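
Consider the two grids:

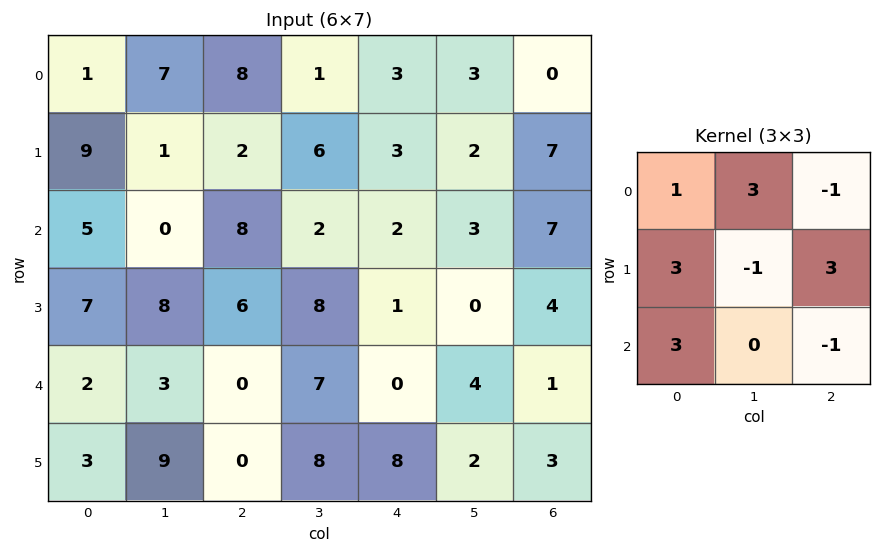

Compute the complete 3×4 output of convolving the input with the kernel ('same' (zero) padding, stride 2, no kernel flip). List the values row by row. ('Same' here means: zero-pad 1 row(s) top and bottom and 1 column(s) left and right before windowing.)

19 13 25 15
13 15 50 25
11 67 66 29

Output[0,0]: The receptive field on the zero-padded input at this output position is [0 0 0 / 0 1 7 / 0 9 1]. Elementwise product with the kernel and sum: 0·1 + 0·3 + 0·-1 + 0·3 + 1·-1 + 7·3 + 0·3 + 1·-1.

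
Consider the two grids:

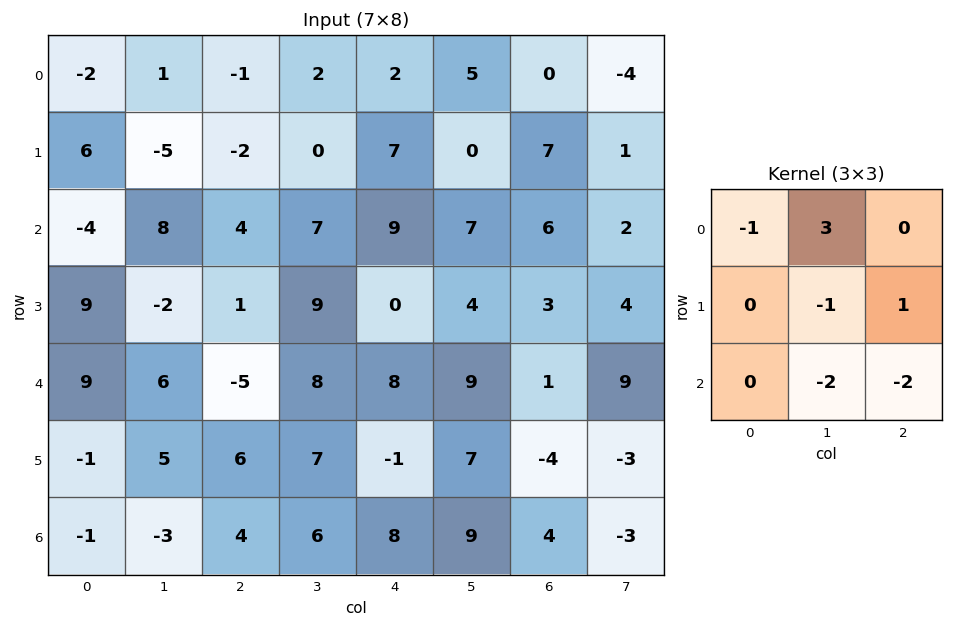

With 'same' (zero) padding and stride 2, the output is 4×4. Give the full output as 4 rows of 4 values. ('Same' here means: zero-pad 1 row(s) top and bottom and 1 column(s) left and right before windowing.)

Output[0,0]: The receptive field on the zero-padded input at this output position is [0 0 0 / 0 -2 1 / 0 6 -5]. Elementwise product with the kernel and sum: 0·-1 + 0·3 + -2·-1 + 1·1 + 6·-2 + -5·-2.
Output[0,1]: The receptive field on the zero-padded input at this output position is [0 0 0 / 1 -1 2 / -5 -2 0]. Elementwise product with the kernel and sum: 0·-1 + 0·3 + -1·-1 + 2·1 + -2·-2 + 0·-2.

1 7 -11 -20
16 -18 11 3
16 -8 -20 27
-5 15 -9 -26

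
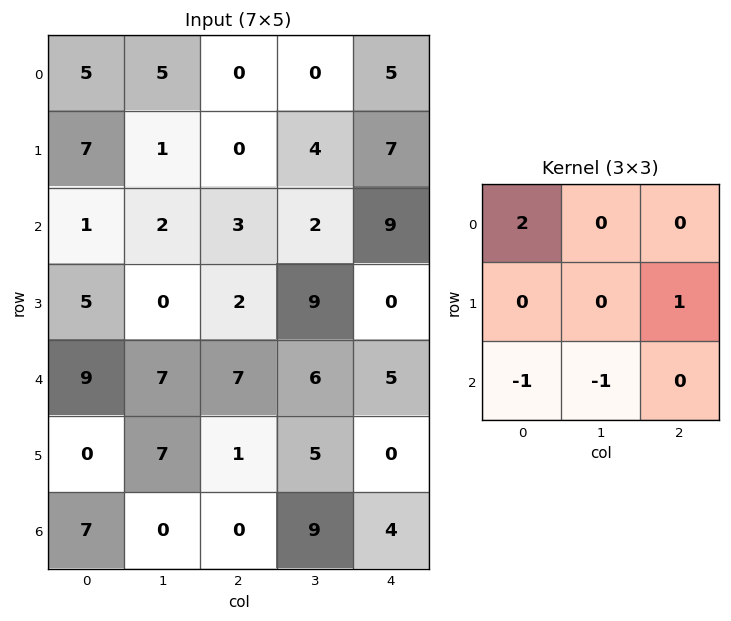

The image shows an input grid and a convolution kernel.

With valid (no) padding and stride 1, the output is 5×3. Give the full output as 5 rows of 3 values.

Output[0,0]: The receptive field on the input at this output position is [5 5 0 / 7 1 0 / 1 2 3]. Elementwise product with the kernel and sum: 5·2 + 0·1 + 1·-1 + 2·-1.
Output[0,1]: The receptive field on the input at this output position is [5 0 0 / 1 0 4 / 2 3 2]. Elementwise product with the kernel and sum: 5·2 + 4·1 + 2·-1 + 3·-1.

7 9 2
12 2 -2
-12 -1 -7
10 -2 3
12 19 5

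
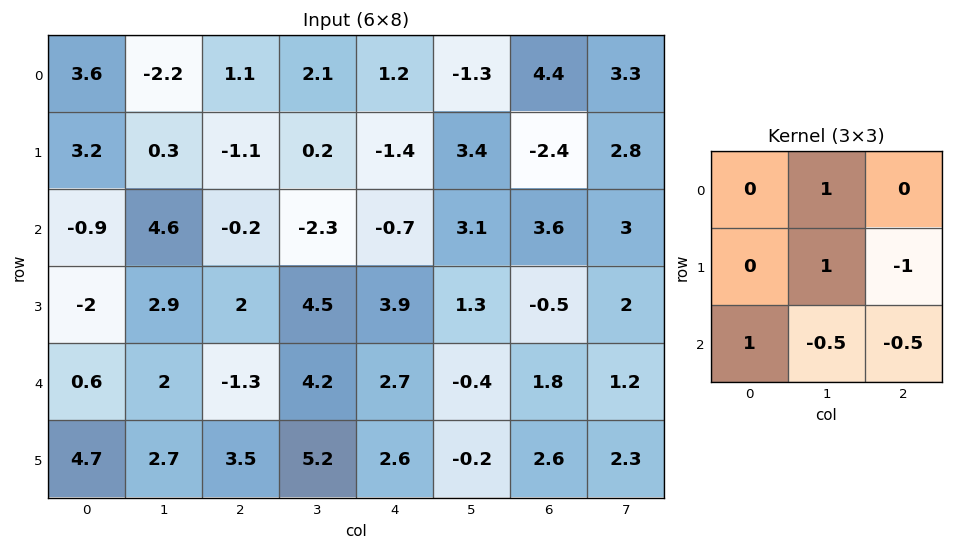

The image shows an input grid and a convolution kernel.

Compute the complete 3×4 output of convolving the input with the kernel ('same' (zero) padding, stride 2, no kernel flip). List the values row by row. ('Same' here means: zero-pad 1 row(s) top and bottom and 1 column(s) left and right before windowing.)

4.05 -0.25 1.7 4.3
-2.75 0.65 -3.3 -1.25
-7.1 -5.15 11 -2.55

Output[0,0]: The receptive field on the zero-padded input at this output position is [0 0 0 / 0 3.6 -2.2 / 0 3.2 0.3]. Elementwise product with the kernel and sum: 0·1 + 3.6·1 + -2.2·-1 + 0·1 + 3.2·-0.5 + 0.3·-0.5.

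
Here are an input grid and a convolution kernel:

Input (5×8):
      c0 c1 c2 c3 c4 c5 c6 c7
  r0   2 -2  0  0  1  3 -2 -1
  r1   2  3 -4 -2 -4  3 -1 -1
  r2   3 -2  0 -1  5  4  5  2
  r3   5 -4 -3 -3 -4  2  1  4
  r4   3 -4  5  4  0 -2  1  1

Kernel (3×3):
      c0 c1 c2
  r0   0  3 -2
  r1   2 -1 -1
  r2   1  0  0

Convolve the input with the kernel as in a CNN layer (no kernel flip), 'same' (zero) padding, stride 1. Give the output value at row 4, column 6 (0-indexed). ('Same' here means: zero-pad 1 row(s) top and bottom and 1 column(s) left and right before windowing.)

-11

The receptive field on the zero-padded input at this output position is [2 1 4 / -2 1 1 / 0 0 0]. Elementwise product with the kernel and sum: 1·3 + 4·-2 + -2·2 + 1·-1 + 1·-1 + 0·1.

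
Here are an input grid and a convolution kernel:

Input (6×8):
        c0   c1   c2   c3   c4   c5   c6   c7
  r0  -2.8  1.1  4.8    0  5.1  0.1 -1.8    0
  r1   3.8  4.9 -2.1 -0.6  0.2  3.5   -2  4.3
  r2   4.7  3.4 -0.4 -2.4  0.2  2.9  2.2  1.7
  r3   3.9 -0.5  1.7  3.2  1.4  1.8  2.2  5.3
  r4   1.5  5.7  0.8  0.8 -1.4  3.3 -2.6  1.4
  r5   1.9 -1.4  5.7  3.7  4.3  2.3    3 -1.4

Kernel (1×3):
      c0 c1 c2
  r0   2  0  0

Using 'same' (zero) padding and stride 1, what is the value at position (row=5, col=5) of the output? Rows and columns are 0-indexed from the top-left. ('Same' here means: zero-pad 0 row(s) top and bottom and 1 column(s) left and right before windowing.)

8.6

The receptive field on the zero-padded input at this output position is [4.3 2.3 3]. Elementwise product with the kernel and sum: 4.3·2.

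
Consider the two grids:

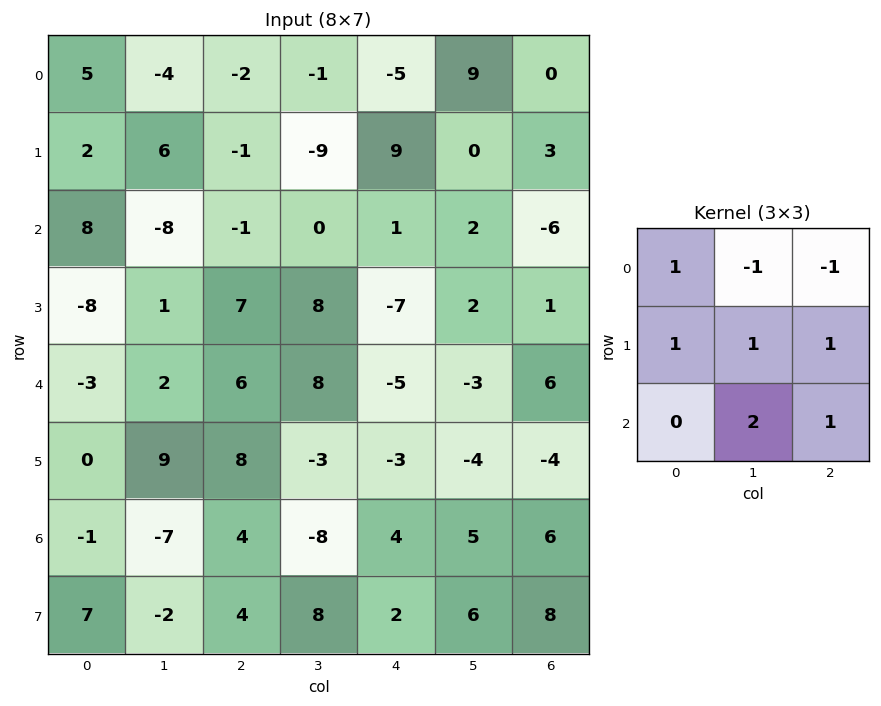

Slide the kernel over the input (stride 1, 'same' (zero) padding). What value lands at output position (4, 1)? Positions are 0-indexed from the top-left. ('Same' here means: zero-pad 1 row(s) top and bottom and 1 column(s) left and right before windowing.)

The receptive field on the zero-padded input at this output position is [-8 1 7 / -3 2 6 / 0 9 8]. Elementwise product with the kernel and sum: -8·1 + 1·-1 + 7·-1 + -3·1 + 2·1 + 6·1 + 9·2 + 8·1.

15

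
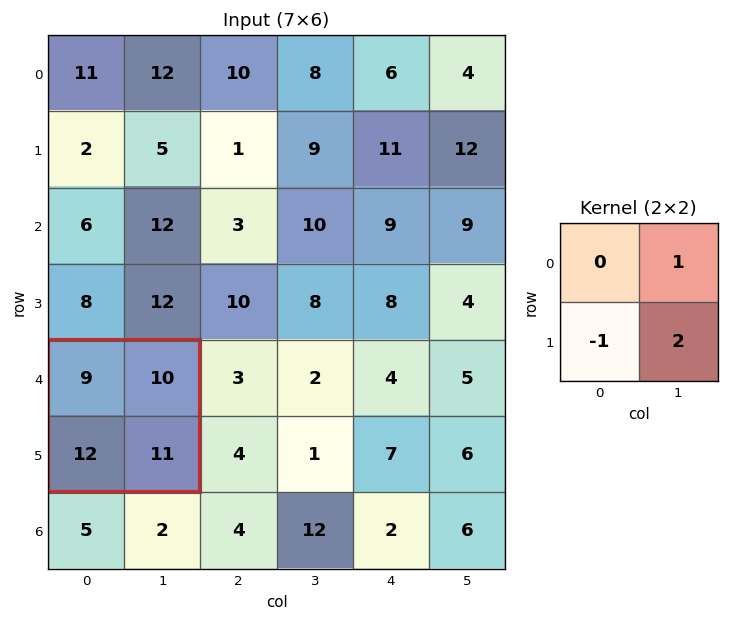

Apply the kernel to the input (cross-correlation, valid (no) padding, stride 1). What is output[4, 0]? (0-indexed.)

20

The receptive field on the input at this output position is [9 10 / 12 11]. Elementwise product with the kernel and sum: 10·1 + 12·-1 + 11·2.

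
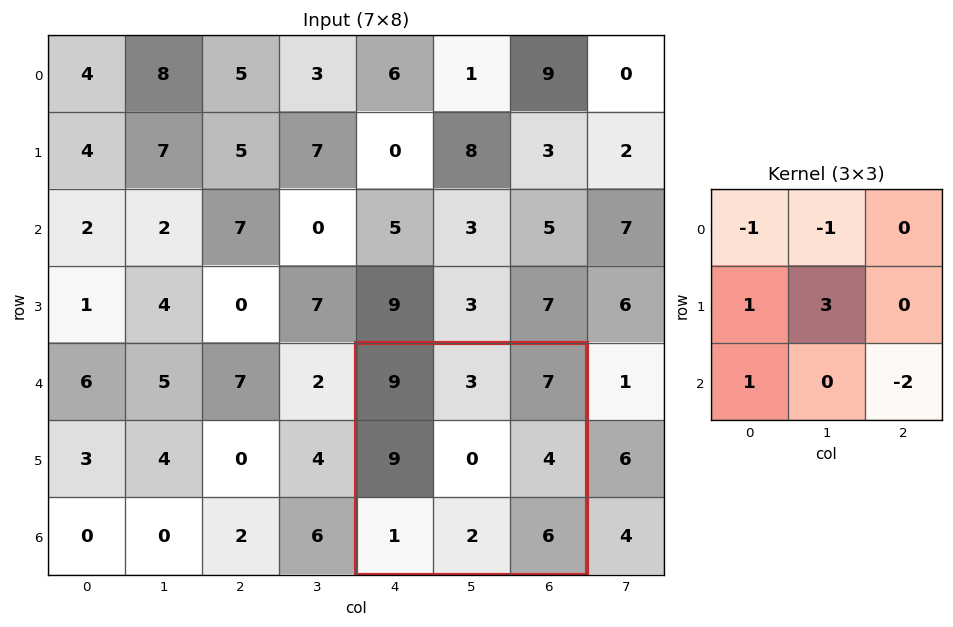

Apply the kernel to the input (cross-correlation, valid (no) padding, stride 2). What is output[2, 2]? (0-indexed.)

The receptive field on the input at this output position is [9 3 7 / 9 0 4 / 1 2 6]. Elementwise product with the kernel and sum: 9·-1 + 3·-1 + 9·1 + 0·3 + 1·1 + 6·-2.

-14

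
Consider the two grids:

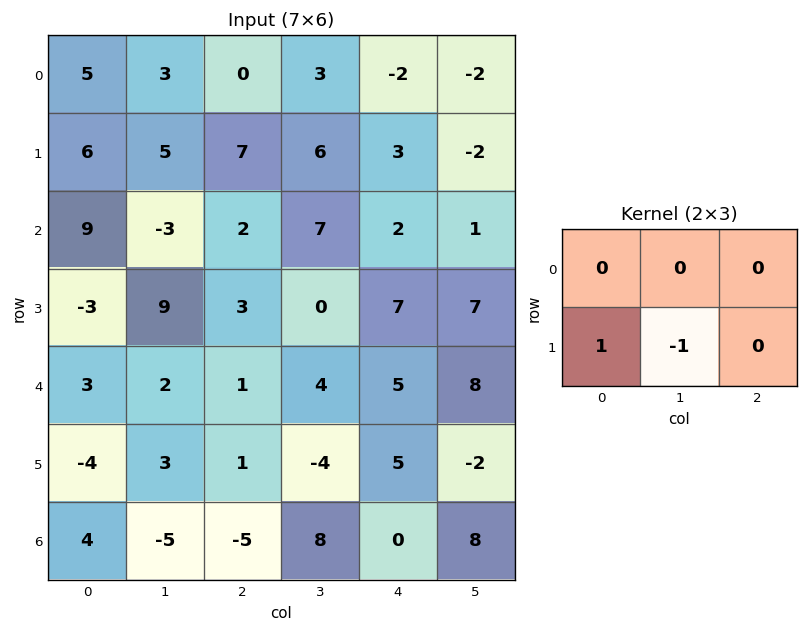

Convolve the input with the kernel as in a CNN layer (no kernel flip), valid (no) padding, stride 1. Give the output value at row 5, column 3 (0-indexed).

The receptive field on the input at this output position is [-4 5 -2 / 8 0 8]. Elementwise product with the kernel and sum: 8·1 + 0·-1.

8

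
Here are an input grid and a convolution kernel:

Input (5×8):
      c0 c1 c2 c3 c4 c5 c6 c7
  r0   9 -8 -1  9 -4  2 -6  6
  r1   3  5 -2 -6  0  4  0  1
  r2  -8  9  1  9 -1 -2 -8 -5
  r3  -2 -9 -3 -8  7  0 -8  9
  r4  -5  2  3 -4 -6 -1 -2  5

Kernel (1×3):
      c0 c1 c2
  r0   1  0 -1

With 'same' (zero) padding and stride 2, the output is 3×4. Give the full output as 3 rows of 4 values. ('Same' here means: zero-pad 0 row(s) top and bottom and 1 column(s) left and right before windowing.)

8 -17 7 -4
-9 0 11 3
-2 6 -3 -6

Output[0,0]: The receptive field on the zero-padded input at this output position is [0 9 -8]. Elementwise product with the kernel and sum: 0·1 + -8·-1.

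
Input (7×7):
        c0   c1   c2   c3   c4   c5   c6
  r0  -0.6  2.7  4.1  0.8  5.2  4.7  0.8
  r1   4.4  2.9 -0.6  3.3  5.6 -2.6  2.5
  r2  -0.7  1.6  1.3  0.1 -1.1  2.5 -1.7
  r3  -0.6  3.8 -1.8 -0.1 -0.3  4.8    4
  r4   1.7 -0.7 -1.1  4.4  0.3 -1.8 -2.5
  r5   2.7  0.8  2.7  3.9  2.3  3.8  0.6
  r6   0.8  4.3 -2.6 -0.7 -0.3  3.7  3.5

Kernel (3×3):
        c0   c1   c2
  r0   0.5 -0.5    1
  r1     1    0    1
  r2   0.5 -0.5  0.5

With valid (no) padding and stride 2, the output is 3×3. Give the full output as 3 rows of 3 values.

Output[0,0]: The receptive field on the input at this output position is [-0.6 2.7 4.1 / 4.4 2.9 -0.6 / -0.7 1.6 1.3]. Elementwise product with the kernel and sum: -0.6·0.5 + 2.7·-0.5 + 4.1·1 + 4.4·1 + -0.6·1 + -0.7·0.5 + 1.6·-0.5 + 1.3·0.5.

5.75 11.9 6.5
-1.6 -5.2 0
2.45 1.45 1.2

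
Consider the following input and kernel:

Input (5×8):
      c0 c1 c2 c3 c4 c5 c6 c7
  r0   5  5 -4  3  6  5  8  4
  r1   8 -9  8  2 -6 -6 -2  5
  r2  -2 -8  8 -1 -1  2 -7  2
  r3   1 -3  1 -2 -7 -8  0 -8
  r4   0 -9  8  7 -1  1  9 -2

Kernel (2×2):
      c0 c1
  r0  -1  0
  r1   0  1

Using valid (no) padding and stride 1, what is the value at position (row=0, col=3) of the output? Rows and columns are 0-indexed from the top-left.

-9

The receptive field on the input at this output position is [3 6 / 2 -6]. Elementwise product with the kernel and sum: 3·-1 + -6·1.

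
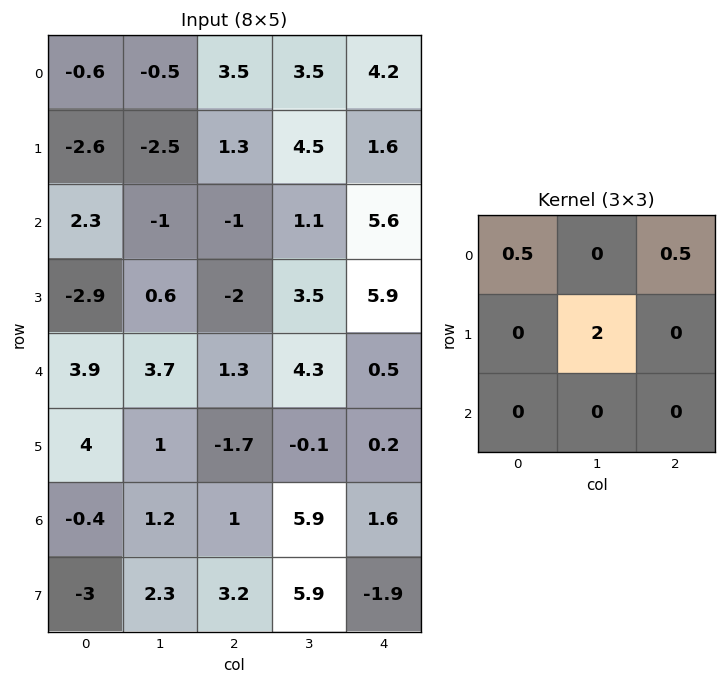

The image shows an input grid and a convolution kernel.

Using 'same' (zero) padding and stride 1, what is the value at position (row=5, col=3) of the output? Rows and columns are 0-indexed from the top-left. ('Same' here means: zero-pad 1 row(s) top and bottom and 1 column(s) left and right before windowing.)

The receptive field on the zero-padded input at this output position is [1.3 4.3 0.5 / -1.7 -0.1 0.2 / 1 5.9 1.6]. Elementwise product with the kernel and sum: 1.3·0.5 + 0.5·0.5 + -0.1·2.

0.7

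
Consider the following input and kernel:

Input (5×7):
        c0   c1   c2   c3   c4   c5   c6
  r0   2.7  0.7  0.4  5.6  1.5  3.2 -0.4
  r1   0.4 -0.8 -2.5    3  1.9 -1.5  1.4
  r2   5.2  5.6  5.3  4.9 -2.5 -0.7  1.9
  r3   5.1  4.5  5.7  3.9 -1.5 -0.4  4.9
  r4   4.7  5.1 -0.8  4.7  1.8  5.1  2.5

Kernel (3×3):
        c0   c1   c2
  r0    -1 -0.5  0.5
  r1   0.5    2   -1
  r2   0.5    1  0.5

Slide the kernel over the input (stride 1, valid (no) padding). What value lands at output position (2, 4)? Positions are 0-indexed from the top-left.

4.6

The receptive field on the input at this output position is [-2.5 -0.7 1.9 / -1.5 -0.4 4.9 / 1.8 5.1 2.5]. Elementwise product with the kernel and sum: -2.5·-1 + -0.7·-0.5 + 1.9·0.5 + -1.5·0.5 + -0.4·2 + 4.9·-1 + 1.8·0.5 + 5.1·1 + 2.5·0.5.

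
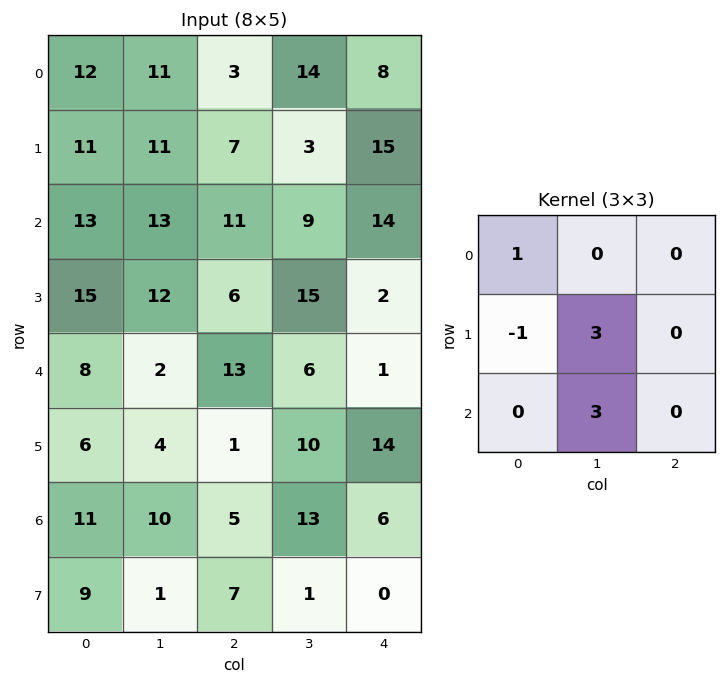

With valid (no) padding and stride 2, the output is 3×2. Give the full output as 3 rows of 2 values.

73 32
40 68
44 81

Output[0,0]: The receptive field on the input at this output position is [12 11 3 / 11 11 7 / 13 13 11]. Elementwise product with the kernel and sum: 12·1 + 11·-1 + 11·3 + 13·3.
Output[0,1]: The receptive field on the input at this output position is [3 14 8 / 7 3 15 / 11 9 14]. Elementwise product with the kernel and sum: 3·1 + 7·-1 + 3·3 + 9·3.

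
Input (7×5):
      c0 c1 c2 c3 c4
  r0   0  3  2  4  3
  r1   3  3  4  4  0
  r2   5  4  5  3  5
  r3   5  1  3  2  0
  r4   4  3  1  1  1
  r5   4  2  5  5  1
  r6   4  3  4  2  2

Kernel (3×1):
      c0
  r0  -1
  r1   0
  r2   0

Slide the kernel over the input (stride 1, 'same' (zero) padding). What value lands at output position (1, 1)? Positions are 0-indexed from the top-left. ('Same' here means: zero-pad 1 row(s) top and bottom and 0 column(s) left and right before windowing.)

-3

The receptive field on the zero-padded input at this output position is [3 / 3 / 4]. Elementwise product with the kernel and sum: 3·-1.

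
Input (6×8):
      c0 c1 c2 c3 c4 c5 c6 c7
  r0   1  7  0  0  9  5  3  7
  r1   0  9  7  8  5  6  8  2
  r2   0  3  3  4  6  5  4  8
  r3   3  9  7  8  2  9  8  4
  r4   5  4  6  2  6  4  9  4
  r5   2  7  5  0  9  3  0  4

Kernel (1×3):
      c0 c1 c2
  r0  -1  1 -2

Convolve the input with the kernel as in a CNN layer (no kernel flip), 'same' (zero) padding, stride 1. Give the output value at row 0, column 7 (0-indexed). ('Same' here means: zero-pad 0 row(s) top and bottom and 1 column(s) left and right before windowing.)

The receptive field on the zero-padded input at this output position is [3 7 0]. Elementwise product with the kernel and sum: 3·-1 + 7·1 + 0·-2.

4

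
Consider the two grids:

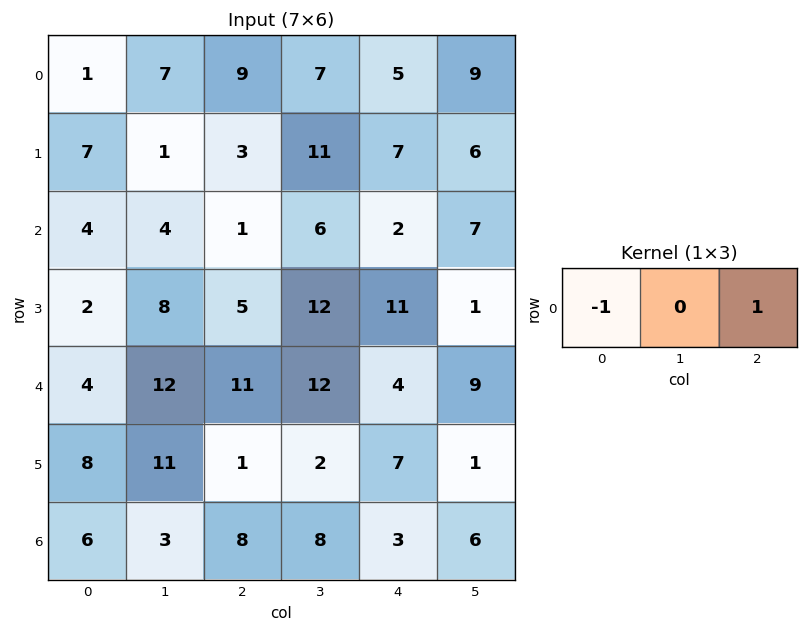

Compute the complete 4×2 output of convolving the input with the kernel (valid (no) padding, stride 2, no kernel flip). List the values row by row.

8 -4
-3 1
7 -7
2 -5

Output[0,0]: The receptive field on the input at this output position is [1 7 9]. Elementwise product with the kernel and sum: 1·-1 + 9·1.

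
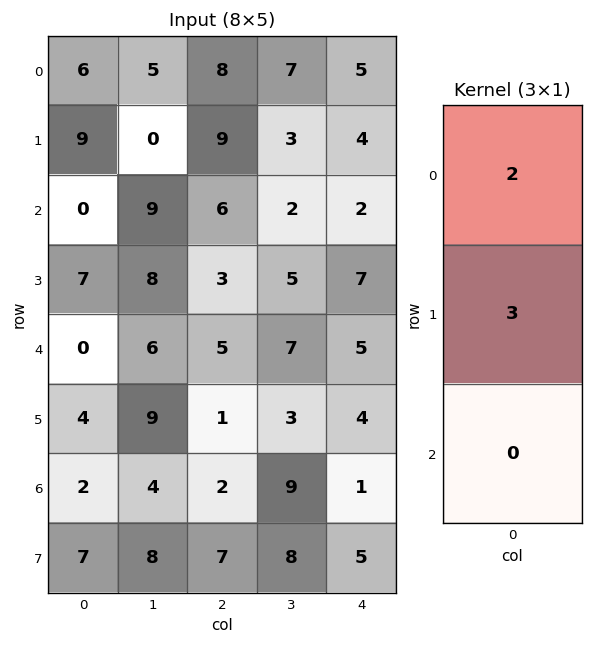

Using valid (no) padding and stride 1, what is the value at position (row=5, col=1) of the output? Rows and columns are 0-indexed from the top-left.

The receptive field on the input at this output position is [9 / 4 / 8]. Elementwise product with the kernel and sum: 9·2 + 4·3.

30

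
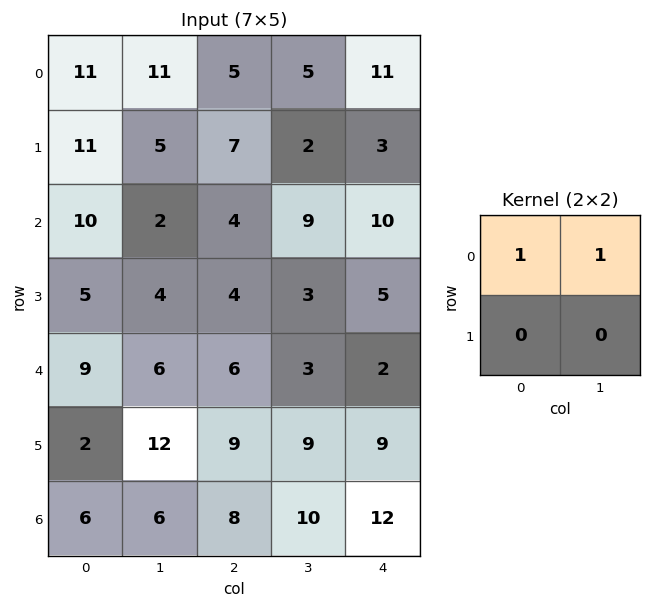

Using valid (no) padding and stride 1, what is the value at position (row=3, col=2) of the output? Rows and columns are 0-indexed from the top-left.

7

The receptive field on the input at this output position is [4 3 / 6 3]. Elementwise product with the kernel and sum: 4·1 + 3·1.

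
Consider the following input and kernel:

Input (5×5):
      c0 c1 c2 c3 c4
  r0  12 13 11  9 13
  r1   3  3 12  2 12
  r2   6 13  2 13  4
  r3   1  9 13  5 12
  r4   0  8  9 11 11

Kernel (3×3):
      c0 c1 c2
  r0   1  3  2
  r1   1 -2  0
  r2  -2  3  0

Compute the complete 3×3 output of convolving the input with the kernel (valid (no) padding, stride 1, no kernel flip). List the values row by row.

97 23 107
41 73 7
56 39 67

Output[0,0]: The receptive field on the input at this output position is [12 13 11 / 3 3 12 / 6 13 2]. Elementwise product with the kernel and sum: 12·1 + 13·3 + 11·2 + 3·1 + 3·-2 + 6·-2 + 13·3.
Output[0,1]: The receptive field on the input at this output position is [13 11 9 / 3 12 2 / 13 2 13]. Elementwise product with the kernel and sum: 13·1 + 11·3 + 9·2 + 3·1 + 12·-2 + 13·-2 + 2·3.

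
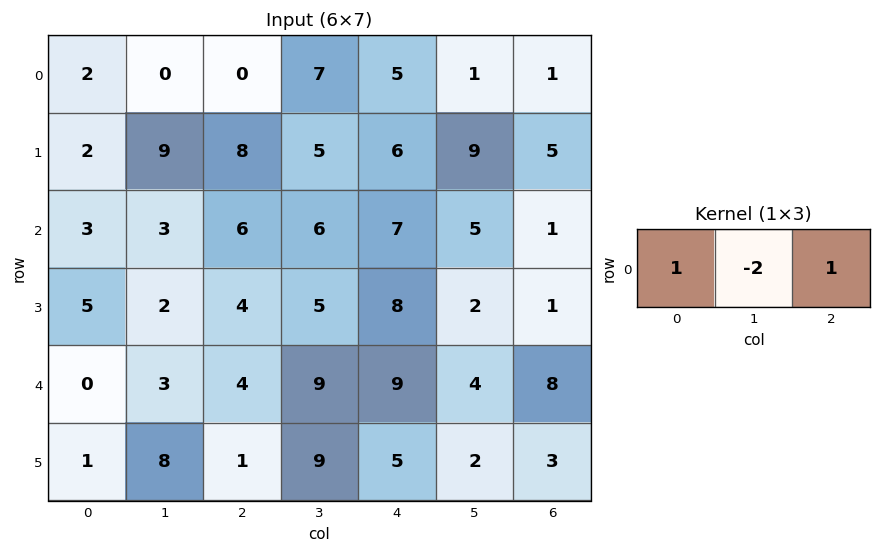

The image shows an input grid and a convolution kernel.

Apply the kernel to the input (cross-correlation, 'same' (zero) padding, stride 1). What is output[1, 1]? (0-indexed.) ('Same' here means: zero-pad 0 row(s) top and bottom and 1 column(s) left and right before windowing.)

The receptive field on the zero-padded input at this output position is [2 9 8]. Elementwise product with the kernel and sum: 2·1 + 9·-2 + 8·1.

-8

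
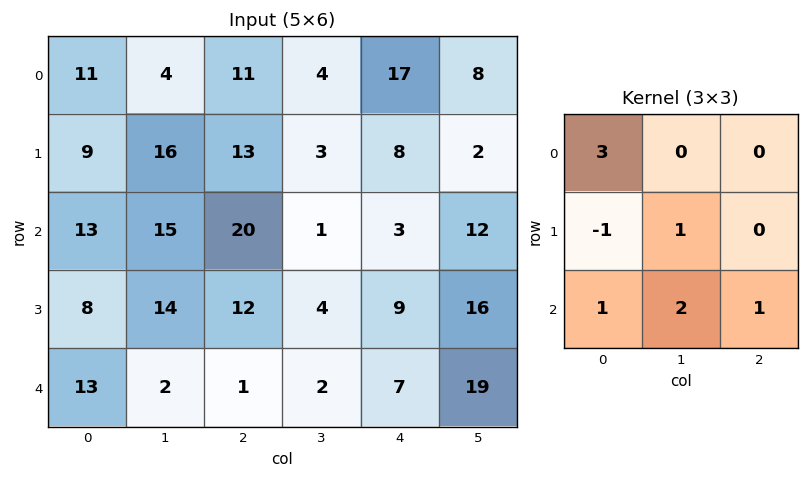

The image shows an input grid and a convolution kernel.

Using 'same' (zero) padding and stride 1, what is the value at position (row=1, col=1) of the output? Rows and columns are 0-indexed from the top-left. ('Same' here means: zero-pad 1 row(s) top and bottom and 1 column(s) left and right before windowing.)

103

The receptive field on the zero-padded input at this output position is [11 4 11 / 9 16 13 / 13 15 20]. Elementwise product with the kernel and sum: 11·3 + 9·-1 + 16·1 + 13·1 + 15·2 + 20·1.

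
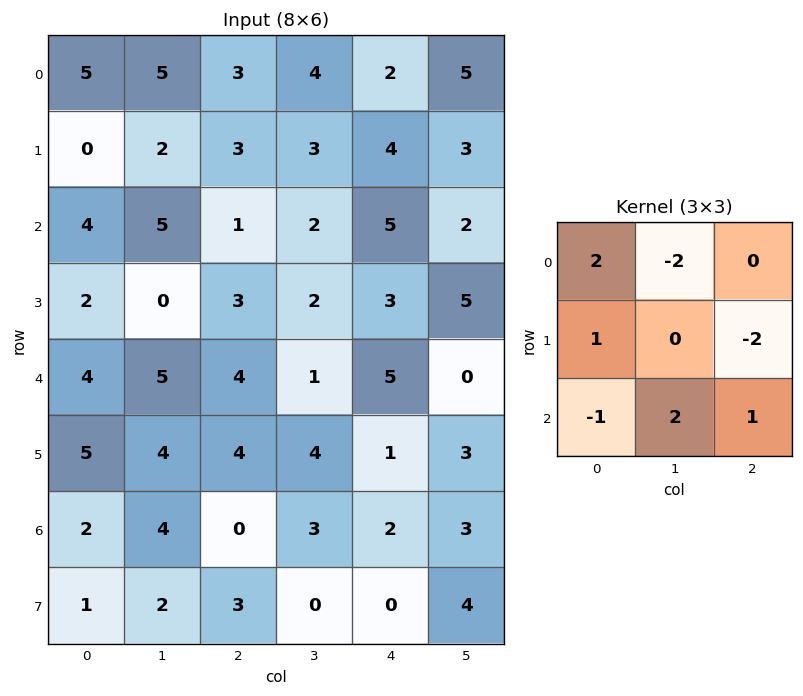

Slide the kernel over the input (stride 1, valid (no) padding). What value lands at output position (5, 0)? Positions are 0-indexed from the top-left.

The receptive field on the input at this output position is [5 4 4 / 2 4 0 / 1 2 3]. Elementwise product with the kernel and sum: 5·2 + 4·-2 + 2·1 + 0·-2 + 1·-1 + 2·2 + 3·1.

10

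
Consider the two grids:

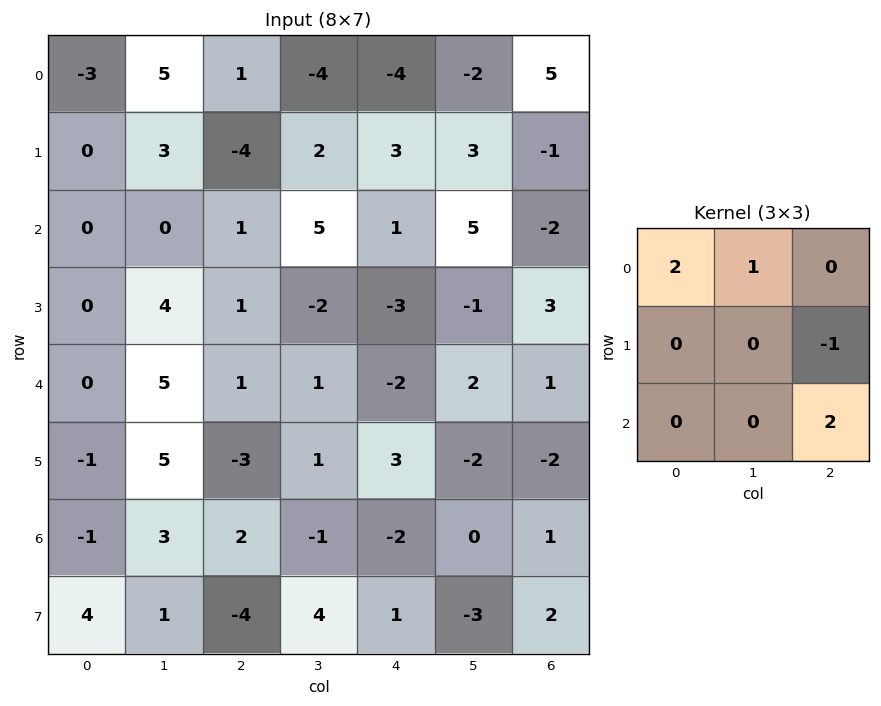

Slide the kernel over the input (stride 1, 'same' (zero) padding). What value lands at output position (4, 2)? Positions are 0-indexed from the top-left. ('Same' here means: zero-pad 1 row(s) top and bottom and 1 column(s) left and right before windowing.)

10

The receptive field on the zero-padded input at this output position is [4 1 -2 / 5 1 1 / 5 -3 1]. Elementwise product with the kernel and sum: 4·2 + 1·1 + 1·-1 + 1·2.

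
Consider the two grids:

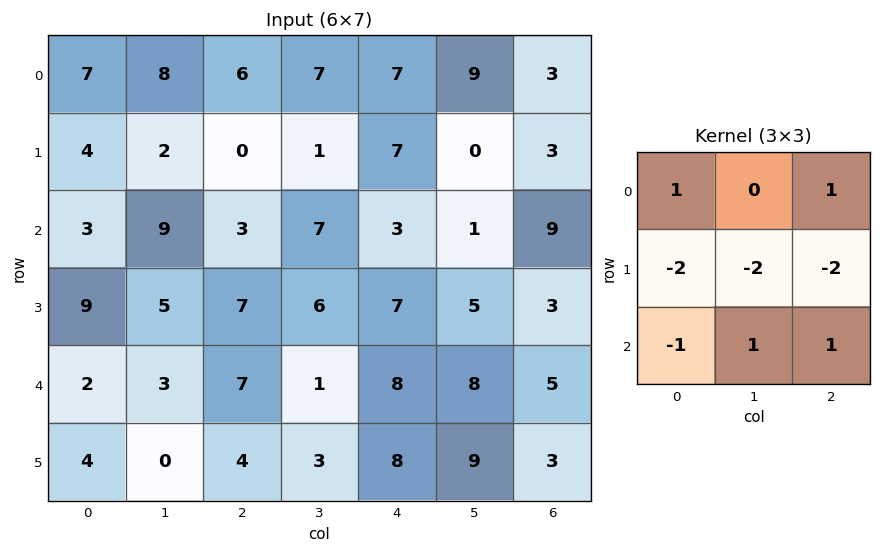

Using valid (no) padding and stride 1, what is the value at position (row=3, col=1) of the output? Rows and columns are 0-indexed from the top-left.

The receptive field on the input at this output position is [5 7 6 / 3 7 1 / 0 4 3]. Elementwise product with the kernel and sum: 5·1 + 6·1 + 3·-2 + 7·-2 + 1·-2 + 0·-1 + 4·1 + 3·1.

-4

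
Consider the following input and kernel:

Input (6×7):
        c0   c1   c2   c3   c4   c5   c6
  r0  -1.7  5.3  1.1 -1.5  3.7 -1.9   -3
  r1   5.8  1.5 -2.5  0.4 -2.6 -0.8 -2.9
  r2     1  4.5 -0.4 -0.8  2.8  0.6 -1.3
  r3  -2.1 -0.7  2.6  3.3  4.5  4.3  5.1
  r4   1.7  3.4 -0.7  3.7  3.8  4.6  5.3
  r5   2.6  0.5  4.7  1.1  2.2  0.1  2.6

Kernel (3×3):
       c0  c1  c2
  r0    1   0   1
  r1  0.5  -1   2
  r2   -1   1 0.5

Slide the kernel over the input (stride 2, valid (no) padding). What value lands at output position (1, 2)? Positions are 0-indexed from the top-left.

The receptive field on the input at this output position is [2.8 0.6 -1.3 / 4.5 4.3 5.1 / 3.8 4.6 5.3]. Elementwise product with the kernel and sum: 2.8·1 + -1.3·1 + 4.5·0.5 + 4.3·-1 + 5.1·2 + 3.8·-1 + 4.6·1 + 5.3·0.5.

13.1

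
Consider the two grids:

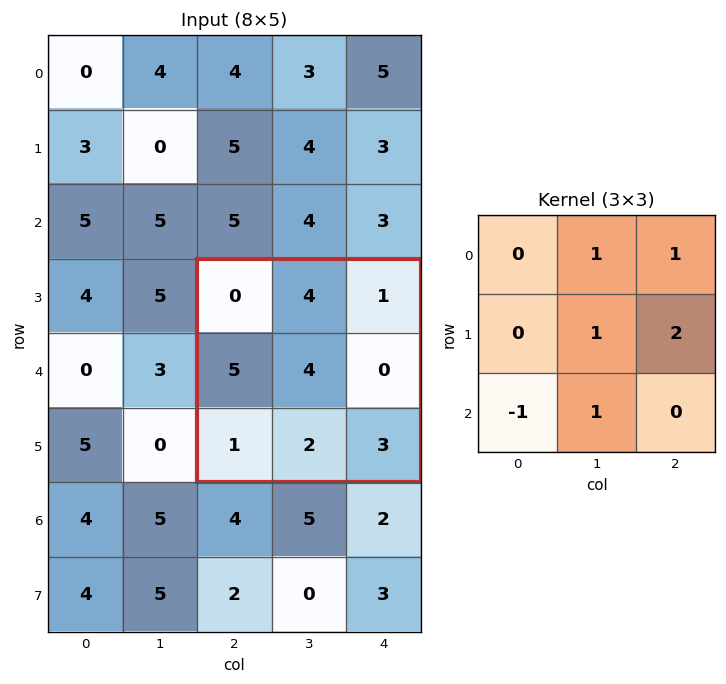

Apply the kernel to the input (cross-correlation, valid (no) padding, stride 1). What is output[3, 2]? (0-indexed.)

10

The receptive field on the input at this output position is [0 4 1 / 5 4 0 / 1 2 3]. Elementwise product with the kernel and sum: 4·1 + 1·1 + 4·1 + 0·2 + 1·-1 + 2·1.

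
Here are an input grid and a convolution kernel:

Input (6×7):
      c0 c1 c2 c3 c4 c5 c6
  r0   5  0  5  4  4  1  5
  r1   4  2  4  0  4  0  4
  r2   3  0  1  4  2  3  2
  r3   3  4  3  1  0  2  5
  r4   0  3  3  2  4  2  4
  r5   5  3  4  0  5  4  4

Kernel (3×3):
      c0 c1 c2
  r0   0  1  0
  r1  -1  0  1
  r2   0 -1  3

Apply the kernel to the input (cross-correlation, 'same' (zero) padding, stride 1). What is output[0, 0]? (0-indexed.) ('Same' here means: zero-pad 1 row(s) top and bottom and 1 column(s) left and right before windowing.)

The receptive field on the zero-padded input at this output position is [0 0 0 / 0 5 0 / 0 4 2]. Elementwise product with the kernel and sum: 0·1 + 0·-1 + 0·1 + 4·-1 + 2·3.

2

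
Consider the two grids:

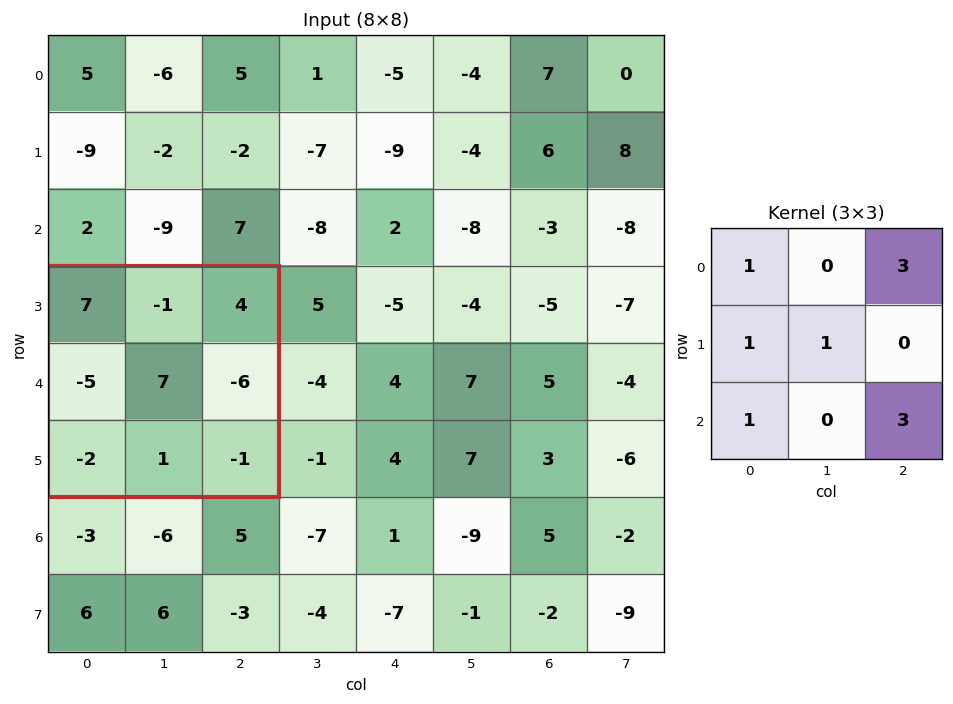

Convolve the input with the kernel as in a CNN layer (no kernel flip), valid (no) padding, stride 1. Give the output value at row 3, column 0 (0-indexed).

16

The receptive field on the input at this output position is [7 -1 4 / -5 7 -6 / -2 1 -1]. Elementwise product with the kernel and sum: 7·1 + 4·3 + -5·1 + 7·1 + -2·1 + -1·3.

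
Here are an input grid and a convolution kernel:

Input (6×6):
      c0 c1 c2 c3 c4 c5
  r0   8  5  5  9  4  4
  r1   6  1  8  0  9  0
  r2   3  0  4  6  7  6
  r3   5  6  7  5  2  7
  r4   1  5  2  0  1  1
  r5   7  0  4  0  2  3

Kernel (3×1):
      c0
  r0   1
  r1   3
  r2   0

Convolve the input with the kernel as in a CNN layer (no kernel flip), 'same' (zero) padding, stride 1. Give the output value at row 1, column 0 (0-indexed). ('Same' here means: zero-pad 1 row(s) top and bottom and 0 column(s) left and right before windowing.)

26

The receptive field on the zero-padded input at this output position is [8 / 6 / 3]. Elementwise product with the kernel and sum: 8·1 + 6·3.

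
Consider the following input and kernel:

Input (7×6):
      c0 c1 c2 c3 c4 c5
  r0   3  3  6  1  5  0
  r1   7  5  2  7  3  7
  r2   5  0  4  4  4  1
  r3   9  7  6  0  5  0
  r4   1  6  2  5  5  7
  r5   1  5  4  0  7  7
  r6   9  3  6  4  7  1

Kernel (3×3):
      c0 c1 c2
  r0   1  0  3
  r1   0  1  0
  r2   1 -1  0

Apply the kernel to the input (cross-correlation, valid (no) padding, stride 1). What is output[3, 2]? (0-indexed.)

30

The receptive field on the input at this output position is [6 0 5 / 2 5 5 / 4 0 7]. Elementwise product with the kernel and sum: 6·1 + 5·3 + 5·1 + 4·1 + 0·-1.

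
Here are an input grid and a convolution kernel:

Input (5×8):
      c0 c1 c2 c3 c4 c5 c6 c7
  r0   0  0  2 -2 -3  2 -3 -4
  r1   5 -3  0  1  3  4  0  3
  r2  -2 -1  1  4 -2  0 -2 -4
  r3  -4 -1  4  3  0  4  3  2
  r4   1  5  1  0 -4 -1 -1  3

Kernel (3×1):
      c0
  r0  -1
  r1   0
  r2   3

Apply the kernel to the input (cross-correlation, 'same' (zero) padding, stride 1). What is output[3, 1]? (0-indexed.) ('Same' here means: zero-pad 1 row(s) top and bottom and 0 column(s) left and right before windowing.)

16

The receptive field on the zero-padded input at this output position is [-1 / -1 / 5]. Elementwise product with the kernel and sum: -1·-1 + 5·3.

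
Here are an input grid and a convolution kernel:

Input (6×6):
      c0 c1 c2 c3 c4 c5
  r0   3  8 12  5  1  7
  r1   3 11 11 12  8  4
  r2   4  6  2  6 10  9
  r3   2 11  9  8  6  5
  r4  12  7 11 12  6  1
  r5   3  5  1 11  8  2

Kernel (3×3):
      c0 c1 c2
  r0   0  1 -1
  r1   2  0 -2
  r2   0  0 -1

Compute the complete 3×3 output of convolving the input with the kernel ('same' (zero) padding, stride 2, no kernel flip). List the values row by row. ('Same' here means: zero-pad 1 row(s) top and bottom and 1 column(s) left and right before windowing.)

-27 -6 -8
-31 -9 -7
-28 -20 21

Output[0,0]: The receptive field on the zero-padded input at this output position is [0 0 0 / 0 3 8 / 0 3 11]. Elementwise product with the kernel and sum: 0·1 + 0·-1 + 0·2 + 8·-2 + 11·-1.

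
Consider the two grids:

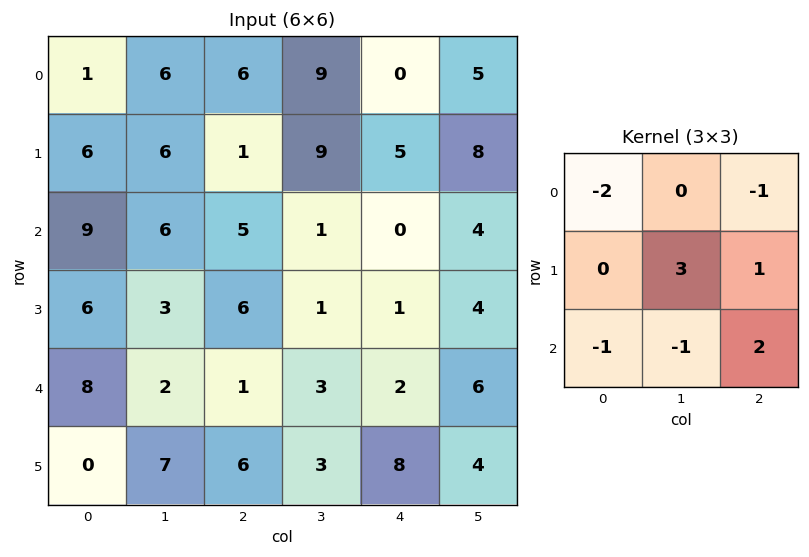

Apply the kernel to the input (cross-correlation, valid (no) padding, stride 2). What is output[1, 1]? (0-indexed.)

-6

The receptive field on the input at this output position is [5 1 0 / 6 1 1 / 1 3 2]. Elementwise product with the kernel and sum: 5·-2 + 0·-1 + 1·3 + 1·1 + 1·-1 + 3·-1 + 2·2.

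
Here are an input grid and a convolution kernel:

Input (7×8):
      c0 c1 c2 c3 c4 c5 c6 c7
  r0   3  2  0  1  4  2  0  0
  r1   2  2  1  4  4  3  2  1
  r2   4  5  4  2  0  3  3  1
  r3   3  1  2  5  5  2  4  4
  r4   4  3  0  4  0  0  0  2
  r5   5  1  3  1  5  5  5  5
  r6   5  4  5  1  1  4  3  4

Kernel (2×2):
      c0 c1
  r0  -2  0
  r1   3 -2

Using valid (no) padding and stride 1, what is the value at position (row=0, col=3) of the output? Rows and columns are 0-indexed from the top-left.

2

The receptive field on the input at this output position is [1 4 / 4 4]. Elementwise product with the kernel and sum: 1·-2 + 4·3 + 4·-2.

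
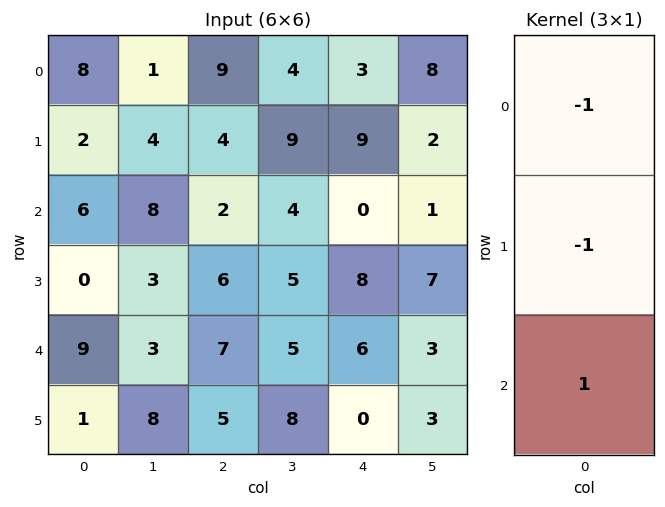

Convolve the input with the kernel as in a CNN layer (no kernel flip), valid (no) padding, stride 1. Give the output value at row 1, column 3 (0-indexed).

-8

The receptive field on the input at this output position is [9 / 4 / 5]. Elementwise product with the kernel and sum: 9·-1 + 4·-1 + 5·1.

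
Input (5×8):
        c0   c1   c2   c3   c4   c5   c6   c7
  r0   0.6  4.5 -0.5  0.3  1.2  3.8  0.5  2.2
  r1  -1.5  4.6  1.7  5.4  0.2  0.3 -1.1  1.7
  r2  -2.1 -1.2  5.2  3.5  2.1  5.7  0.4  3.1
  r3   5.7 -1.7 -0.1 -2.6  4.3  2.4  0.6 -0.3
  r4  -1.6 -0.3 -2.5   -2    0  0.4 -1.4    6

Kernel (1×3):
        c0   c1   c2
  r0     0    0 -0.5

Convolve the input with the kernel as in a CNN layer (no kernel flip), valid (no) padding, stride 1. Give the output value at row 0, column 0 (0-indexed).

0.25

The receptive field on the input at this output position is [0.6 4.5 -0.5]. Elementwise product with the kernel and sum: -0.5·-0.5.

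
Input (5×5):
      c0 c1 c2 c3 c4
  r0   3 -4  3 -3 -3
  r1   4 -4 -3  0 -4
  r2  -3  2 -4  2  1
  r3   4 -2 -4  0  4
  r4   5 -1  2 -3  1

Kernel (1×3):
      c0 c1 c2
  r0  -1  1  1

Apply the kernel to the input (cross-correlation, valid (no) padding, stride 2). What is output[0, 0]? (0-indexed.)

The receptive field on the input at this output position is [3 -4 3]. Elementwise product with the kernel and sum: 3·-1 + -4·1 + 3·1.

-4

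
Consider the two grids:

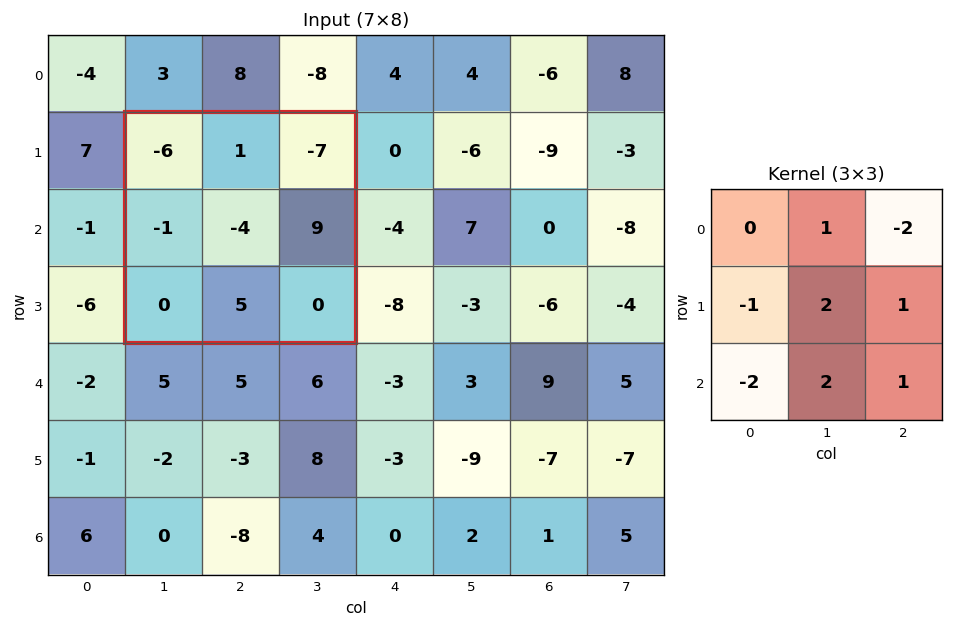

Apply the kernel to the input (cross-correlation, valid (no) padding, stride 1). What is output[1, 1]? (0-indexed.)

The receptive field on the input at this output position is [-6 1 -7 / -1 -4 9 / 0 5 0]. Elementwise product with the kernel and sum: 1·1 + -7·-2 + -1·-1 + -4·2 + 9·1 + 0·-2 + 5·2 + 0·1.

27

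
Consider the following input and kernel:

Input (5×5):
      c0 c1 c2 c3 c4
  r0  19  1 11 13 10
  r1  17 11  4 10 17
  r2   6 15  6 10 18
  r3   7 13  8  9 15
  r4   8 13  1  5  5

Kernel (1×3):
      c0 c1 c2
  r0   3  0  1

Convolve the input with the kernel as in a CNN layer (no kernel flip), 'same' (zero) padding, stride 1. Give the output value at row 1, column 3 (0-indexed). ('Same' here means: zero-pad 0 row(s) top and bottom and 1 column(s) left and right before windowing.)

29

The receptive field on the zero-padded input at this output position is [4 10 17]. Elementwise product with the kernel and sum: 4·3 + 17·1.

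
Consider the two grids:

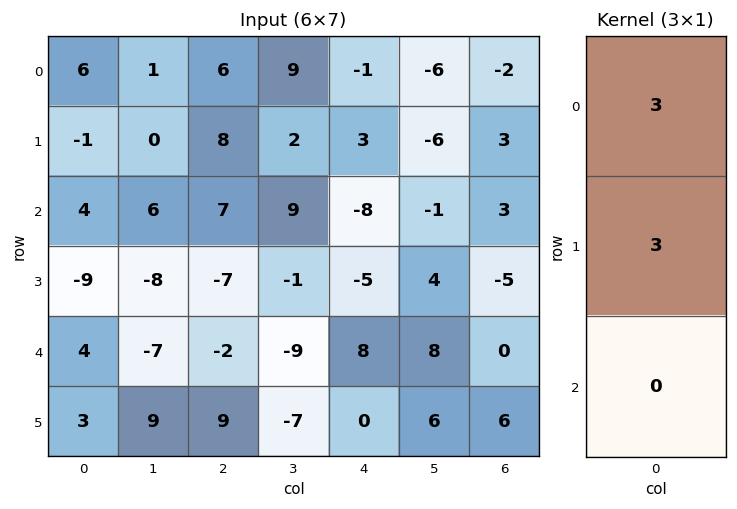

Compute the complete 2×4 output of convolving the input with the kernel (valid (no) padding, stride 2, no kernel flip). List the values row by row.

Output[0,0]: The receptive field on the input at this output position is [6 / -1 / 4]. Elementwise product with the kernel and sum: 6·3 + -1·3.
Output[0,1]: The receptive field on the input at this output position is [6 / 8 / 7]. Elementwise product with the kernel and sum: 6·3 + 8·3.

15 42 6 3
-15 0 -39 -6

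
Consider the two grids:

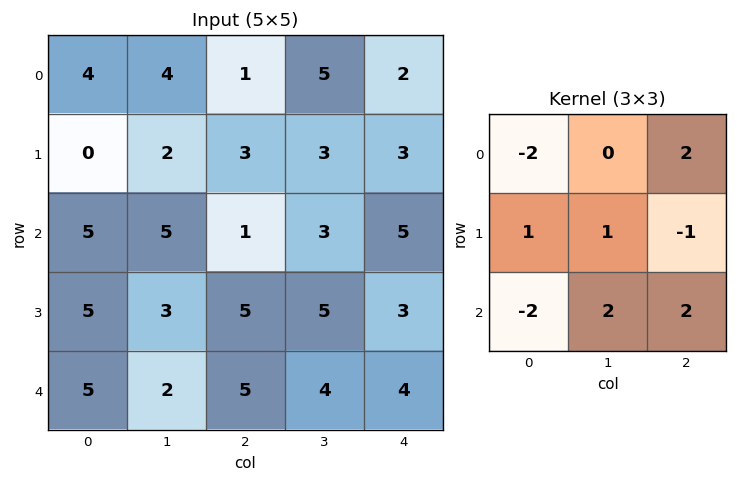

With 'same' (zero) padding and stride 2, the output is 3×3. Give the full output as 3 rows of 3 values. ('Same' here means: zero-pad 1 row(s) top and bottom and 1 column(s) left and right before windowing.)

4 8 7
20 19 -2
9 7 -2

Output[0,0]: The receptive field on the zero-padded input at this output position is [0 0 0 / 0 4 4 / 0 0 2]. Elementwise product with the kernel and sum: 0·-2 + 0·2 + 0·1 + 4·1 + 4·-1 + 0·-2 + 0·2 + 2·2.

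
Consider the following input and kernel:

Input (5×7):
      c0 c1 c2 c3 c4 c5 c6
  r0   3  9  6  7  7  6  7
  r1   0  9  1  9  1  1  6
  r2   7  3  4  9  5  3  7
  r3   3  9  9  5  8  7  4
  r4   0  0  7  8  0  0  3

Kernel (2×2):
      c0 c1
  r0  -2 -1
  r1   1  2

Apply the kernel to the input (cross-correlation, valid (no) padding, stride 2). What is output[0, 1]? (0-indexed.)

0

The receptive field on the input at this output position is [6 7 / 1 9]. Elementwise product with the kernel and sum: 6·-2 + 7·-1 + 1·1 + 9·2.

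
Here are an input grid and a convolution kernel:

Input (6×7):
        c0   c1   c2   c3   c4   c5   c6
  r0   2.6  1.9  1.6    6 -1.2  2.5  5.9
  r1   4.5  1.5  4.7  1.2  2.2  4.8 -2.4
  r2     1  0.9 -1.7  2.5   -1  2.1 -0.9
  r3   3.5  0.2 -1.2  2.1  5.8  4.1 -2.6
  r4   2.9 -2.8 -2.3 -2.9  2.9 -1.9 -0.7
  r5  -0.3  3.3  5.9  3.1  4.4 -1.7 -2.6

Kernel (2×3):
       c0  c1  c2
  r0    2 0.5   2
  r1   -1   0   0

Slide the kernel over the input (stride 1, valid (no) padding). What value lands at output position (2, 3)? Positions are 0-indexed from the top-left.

6.6

The receptive field on the input at this output position is [2.5 -1 2.1 / 2.1 5.8 4.1]. Elementwise product with the kernel and sum: 2.5·2 + -1·0.5 + 2.1·2 + 2.1·-1.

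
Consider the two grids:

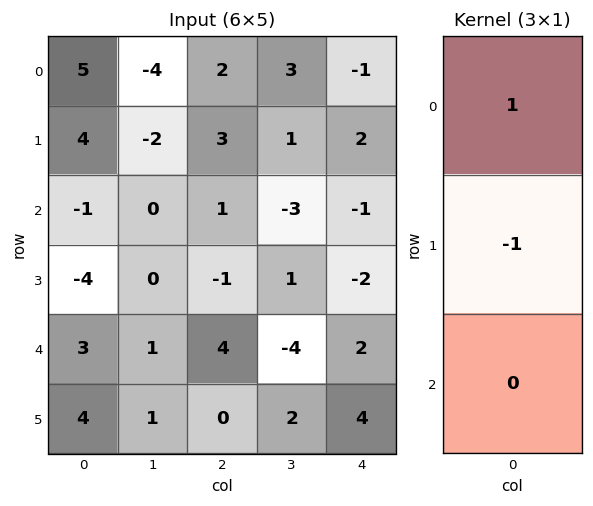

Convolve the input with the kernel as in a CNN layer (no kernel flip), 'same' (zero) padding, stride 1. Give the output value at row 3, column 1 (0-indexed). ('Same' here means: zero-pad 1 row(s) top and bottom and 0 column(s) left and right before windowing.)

The receptive field on the zero-padded input at this output position is [0 / 0 / 1]. Elementwise product with the kernel and sum: 0·1 + 0·-1.

0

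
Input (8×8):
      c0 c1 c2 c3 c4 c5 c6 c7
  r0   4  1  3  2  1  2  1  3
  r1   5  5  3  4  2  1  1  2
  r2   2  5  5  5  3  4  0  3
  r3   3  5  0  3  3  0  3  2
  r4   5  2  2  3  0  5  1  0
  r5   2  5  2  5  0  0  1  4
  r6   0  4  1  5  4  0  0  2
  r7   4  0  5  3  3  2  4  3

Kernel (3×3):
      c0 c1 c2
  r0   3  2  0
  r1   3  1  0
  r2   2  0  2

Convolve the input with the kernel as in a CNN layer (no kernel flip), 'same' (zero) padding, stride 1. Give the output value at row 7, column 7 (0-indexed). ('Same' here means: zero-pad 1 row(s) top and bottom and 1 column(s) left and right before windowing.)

19

The receptive field on the zero-padded input at this output position is [0 2 0 / 4 3 0 / 0 0 0]. Elementwise product with the kernel and sum: 0·3 + 2·2 + 4·3 + 3·1 + 0·2 + 0·2.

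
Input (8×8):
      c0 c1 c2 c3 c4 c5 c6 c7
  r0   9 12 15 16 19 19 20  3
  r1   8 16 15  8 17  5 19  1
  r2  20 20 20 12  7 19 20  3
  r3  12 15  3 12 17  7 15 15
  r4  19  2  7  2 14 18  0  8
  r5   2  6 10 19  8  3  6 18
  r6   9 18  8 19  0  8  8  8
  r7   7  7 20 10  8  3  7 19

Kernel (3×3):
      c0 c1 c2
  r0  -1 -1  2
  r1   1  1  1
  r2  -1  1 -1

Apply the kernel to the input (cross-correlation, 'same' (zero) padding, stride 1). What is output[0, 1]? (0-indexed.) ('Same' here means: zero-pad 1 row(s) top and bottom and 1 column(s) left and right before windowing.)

29

The receptive field on the zero-padded input at this output position is [0 0 0 / 9 12 15 / 8 16 15]. Elementwise product with the kernel and sum: 0·-1 + 0·-1 + 0·2 + 9·1 + 12·1 + 15·1 + 8·-1 + 16·1 + 15·-1.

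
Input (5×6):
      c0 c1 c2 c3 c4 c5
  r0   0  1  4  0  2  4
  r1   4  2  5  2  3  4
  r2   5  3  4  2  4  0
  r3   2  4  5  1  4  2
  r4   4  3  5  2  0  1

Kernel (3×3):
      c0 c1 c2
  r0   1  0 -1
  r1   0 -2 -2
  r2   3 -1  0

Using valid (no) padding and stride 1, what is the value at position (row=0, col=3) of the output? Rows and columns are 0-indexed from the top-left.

The receptive field on the input at this output position is [0 2 4 / 2 3 4 / 2 4 0]. Elementwise product with the kernel and sum: 0·1 + 4·-1 + 3·-2 + 4·-2 + 2·3 + 4·-1.

-16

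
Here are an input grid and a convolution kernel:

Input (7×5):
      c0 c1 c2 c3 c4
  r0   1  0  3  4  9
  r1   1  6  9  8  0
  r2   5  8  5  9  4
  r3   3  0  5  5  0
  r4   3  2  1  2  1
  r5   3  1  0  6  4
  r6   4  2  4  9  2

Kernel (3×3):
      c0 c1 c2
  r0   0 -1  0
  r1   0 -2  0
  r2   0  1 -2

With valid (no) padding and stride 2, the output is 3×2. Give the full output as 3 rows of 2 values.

Output[0,0]: The receptive field on the input at this output position is [1 0 3 / 1 6 9 / 5 8 5]. Elementwise product with the kernel and sum: 0·-1 + 6·-2 + 8·1 + 5·-2.

-14 -19
-8 -19
-10 -9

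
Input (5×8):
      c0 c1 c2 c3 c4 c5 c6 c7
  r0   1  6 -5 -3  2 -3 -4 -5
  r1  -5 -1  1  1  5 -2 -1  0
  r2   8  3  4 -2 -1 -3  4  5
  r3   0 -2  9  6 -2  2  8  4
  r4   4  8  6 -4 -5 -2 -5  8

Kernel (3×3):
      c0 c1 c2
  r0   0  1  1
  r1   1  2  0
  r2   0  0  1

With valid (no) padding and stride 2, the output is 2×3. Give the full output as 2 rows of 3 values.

Output[0,0]: The receptive field on the input at this output position is [1 6 -5 / -5 -1 1 / 8 3 4]. Elementwise product with the kernel and sum: 6·1 + -5·1 + -5·1 + -1·2 + 4·1.
Output[0,1]: The receptive field on the input at this output position is [-5 -3 2 / 1 1 5 / 4 -2 -1]. Elementwise product with the kernel and sum: -3·1 + 2·1 + 1·1 + 1·2 + -1·1.

-2 1 -2
9 13 -2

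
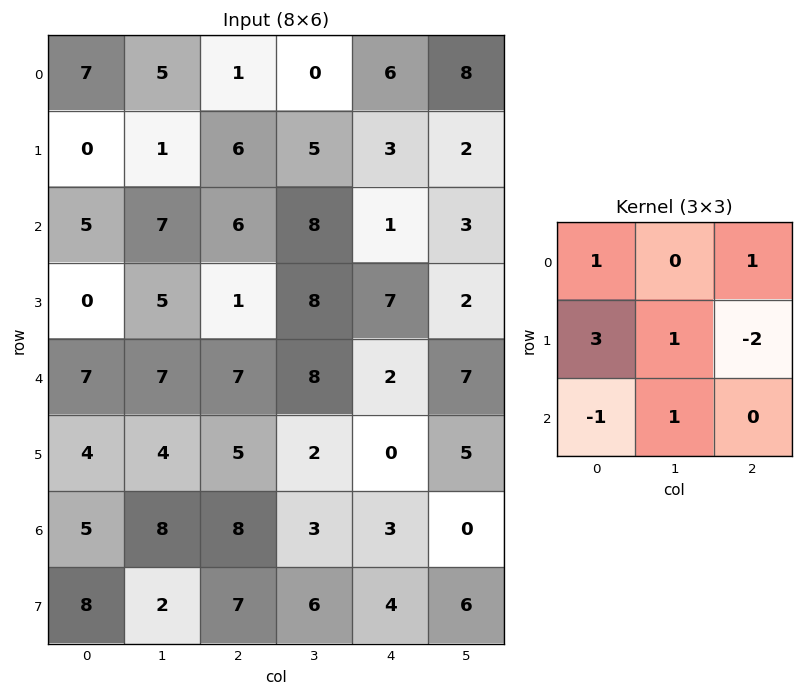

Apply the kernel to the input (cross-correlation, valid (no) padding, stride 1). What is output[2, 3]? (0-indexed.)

32

The receptive field on the input at this output position is [8 1 3 / 8 7 2 / 8 2 7]. Elementwise product with the kernel and sum: 8·1 + 3·1 + 8·3 + 7·1 + 2·-2 + 8·-1 + 2·1.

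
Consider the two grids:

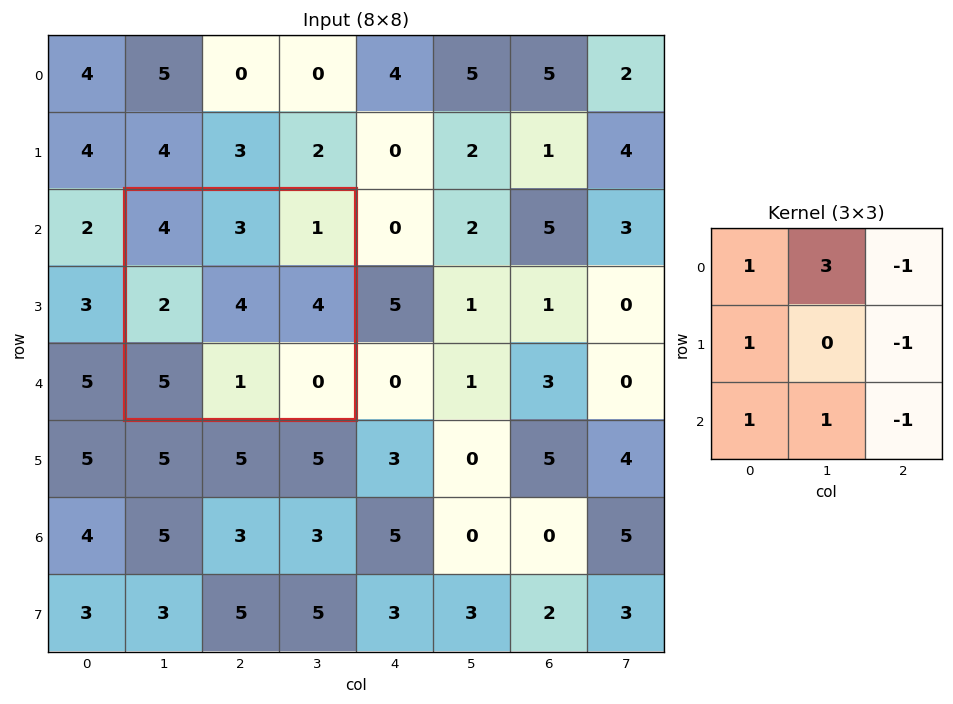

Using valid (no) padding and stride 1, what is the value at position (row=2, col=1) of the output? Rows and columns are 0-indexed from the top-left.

The receptive field on the input at this output position is [4 3 1 / 2 4 4 / 5 1 0]. Elementwise product with the kernel and sum: 4·1 + 3·3 + 1·-1 + 2·1 + 4·-1 + 5·1 + 1·1 + 0·-1.

16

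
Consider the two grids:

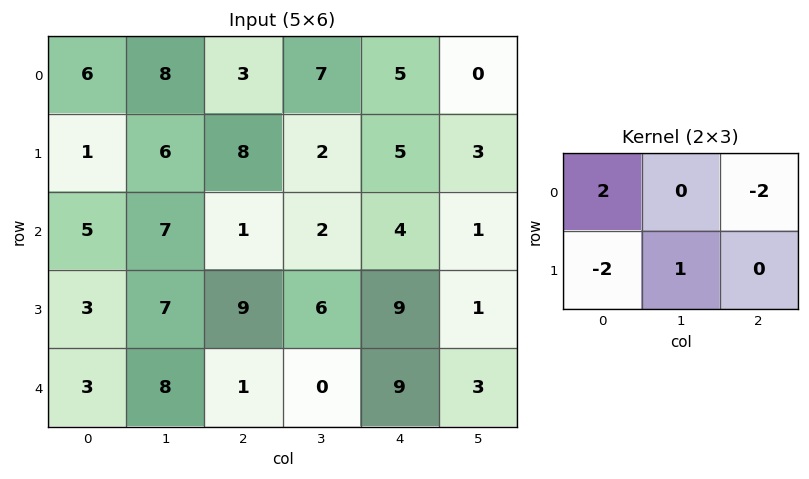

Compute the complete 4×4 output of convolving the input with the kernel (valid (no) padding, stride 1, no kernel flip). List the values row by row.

Output[0,0]: The receptive field on the input at this output position is [6 8 3 / 1 6 8]. Elementwise product with the kernel and sum: 6·2 + 3·-2 + 1·-2 + 6·1.
Output[0,1]: The receptive field on the input at this output position is [8 3 7 / 6 8 2]. Elementwise product with the kernel and sum: 8·2 + 7·-2 + 6·-2 + 8·1.

10 -2 -18 15
-17 -5 6 -2
9 5 -18 -1
-10 -13 -2 19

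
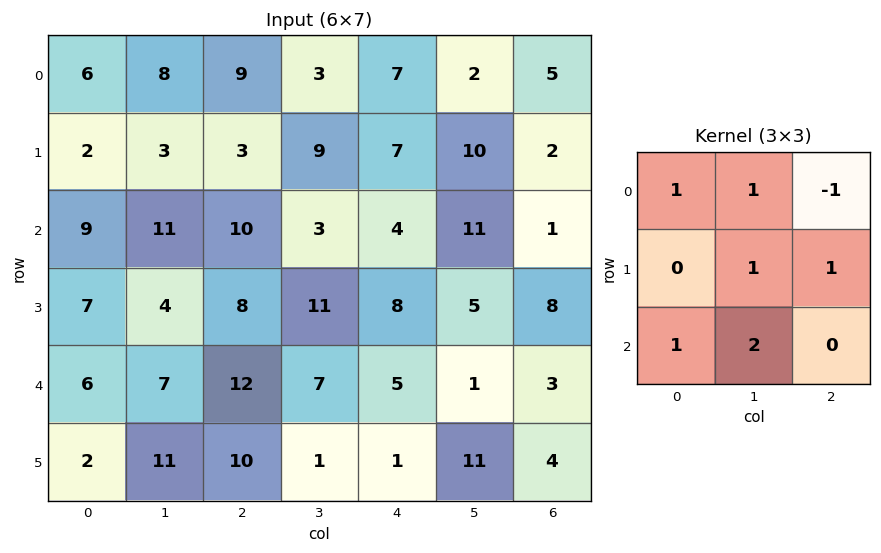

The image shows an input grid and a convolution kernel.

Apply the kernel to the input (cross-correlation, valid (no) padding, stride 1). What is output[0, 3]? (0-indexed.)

36

The receptive field on the input at this output position is [3 7 2 / 9 7 10 / 3 4 11]. Elementwise product with the kernel and sum: 3·1 + 7·1 + 2·-1 + 7·1 + 10·1 + 3·1 + 4·2.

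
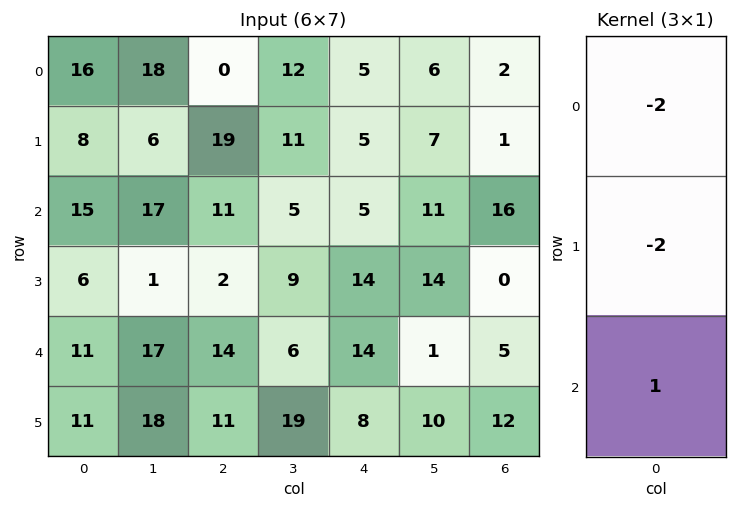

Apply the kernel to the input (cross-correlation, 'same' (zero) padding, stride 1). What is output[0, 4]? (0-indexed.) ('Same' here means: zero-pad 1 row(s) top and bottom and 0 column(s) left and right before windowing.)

-5

The receptive field on the zero-padded input at this output position is [0 / 5 / 5]. Elementwise product with the kernel and sum: 0·-2 + 5·-2 + 5·1.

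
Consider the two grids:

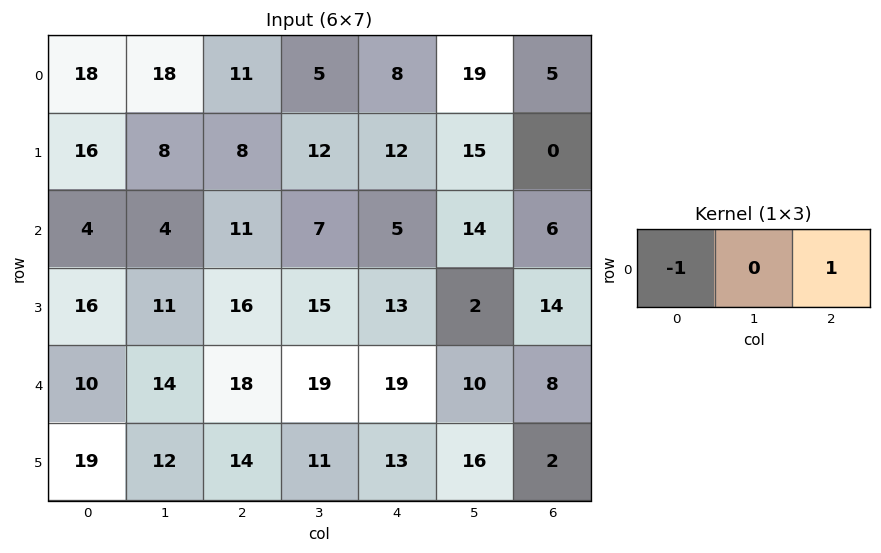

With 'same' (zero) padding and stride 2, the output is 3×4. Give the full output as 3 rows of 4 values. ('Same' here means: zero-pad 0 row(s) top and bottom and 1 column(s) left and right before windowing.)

Output[0,0]: The receptive field on the zero-padded input at this output position is [0 18 18]. Elementwise product with the kernel and sum: 0·-1 + 18·1.
Output[0,1]: The receptive field on the zero-padded input at this output position is [18 11 5]. Elementwise product with the kernel and sum: 18·-1 + 5·1.

18 -13 14 -19
4 3 7 -14
14 5 -9 -10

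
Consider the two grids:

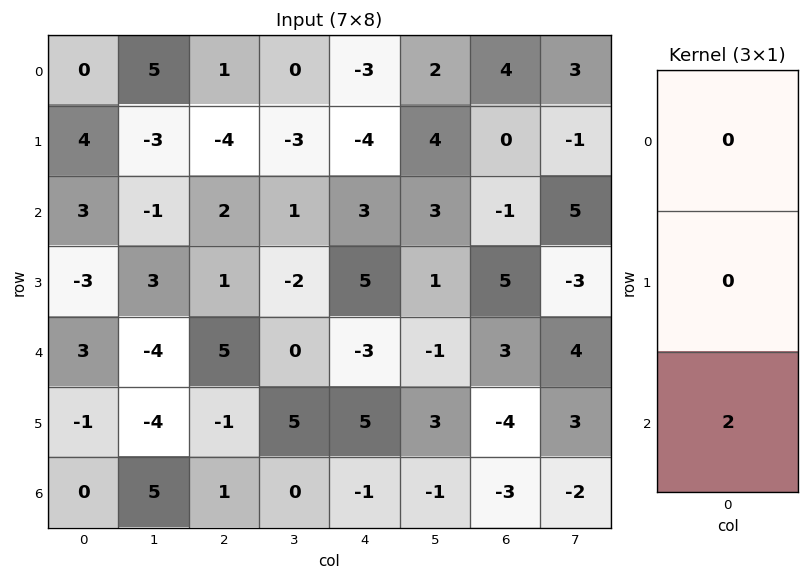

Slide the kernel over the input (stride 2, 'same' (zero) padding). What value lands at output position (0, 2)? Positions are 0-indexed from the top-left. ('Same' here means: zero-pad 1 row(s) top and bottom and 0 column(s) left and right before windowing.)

The receptive field on the zero-padded input at this output position is [0 / -3 / -4]. Elementwise product with the kernel and sum: -4·2.

-8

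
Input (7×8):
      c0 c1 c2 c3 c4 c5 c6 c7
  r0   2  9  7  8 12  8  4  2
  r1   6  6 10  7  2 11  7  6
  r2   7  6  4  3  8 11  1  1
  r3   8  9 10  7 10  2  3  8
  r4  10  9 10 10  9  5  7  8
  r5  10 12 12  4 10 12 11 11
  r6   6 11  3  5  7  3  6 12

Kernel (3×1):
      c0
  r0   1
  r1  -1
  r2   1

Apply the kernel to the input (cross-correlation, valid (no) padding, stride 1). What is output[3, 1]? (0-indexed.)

12

The receptive field on the input at this output position is [9 / 9 / 12]. Elementwise product with the kernel and sum: 9·1 + 9·-1 + 12·1.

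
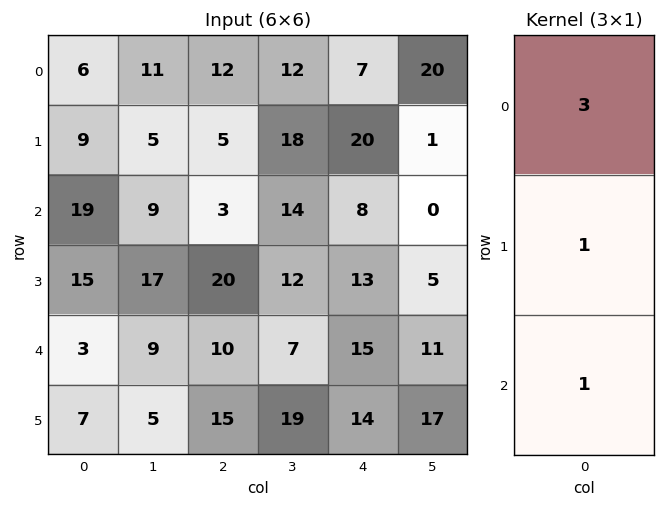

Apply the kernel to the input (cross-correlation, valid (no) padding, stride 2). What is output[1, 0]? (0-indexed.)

75

The receptive field on the input at this output position is [19 / 15 / 3]. Elementwise product with the kernel and sum: 19·3 + 15·1 + 3·1.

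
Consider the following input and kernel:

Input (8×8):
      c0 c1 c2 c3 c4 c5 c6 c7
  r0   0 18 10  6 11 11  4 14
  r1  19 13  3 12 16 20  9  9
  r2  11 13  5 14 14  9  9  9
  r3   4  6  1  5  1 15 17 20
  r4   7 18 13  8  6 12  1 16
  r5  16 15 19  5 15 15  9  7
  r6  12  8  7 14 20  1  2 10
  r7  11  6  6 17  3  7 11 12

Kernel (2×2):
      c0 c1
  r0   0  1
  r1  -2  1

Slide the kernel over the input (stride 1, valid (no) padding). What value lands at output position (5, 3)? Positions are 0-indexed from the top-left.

7

The receptive field on the input at this output position is [5 15 / 14 20]. Elementwise product with the kernel and sum: 15·1 + 14·-2 + 20·1.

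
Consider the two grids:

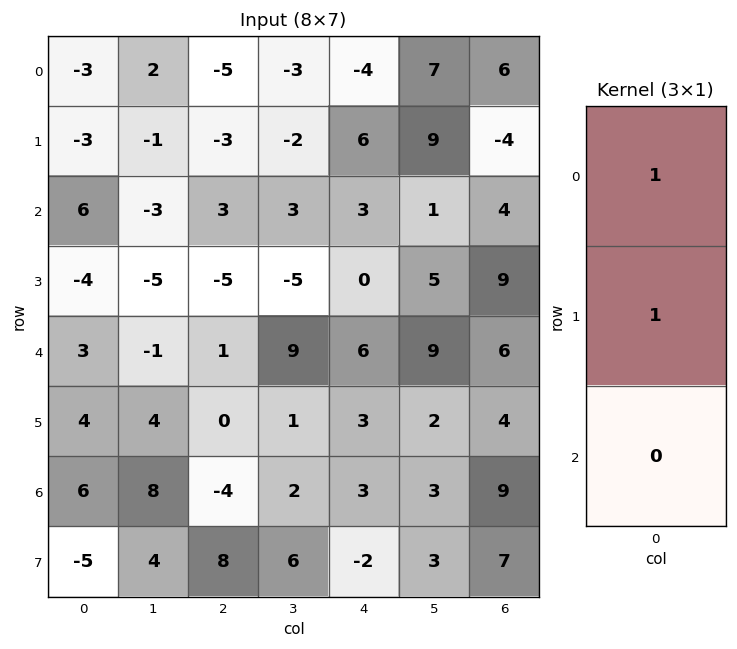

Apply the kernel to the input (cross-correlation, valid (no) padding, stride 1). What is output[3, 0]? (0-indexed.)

-1

The receptive field on the input at this output position is [-4 / 3 / 4]. Elementwise product with the kernel and sum: -4·1 + 3·1.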